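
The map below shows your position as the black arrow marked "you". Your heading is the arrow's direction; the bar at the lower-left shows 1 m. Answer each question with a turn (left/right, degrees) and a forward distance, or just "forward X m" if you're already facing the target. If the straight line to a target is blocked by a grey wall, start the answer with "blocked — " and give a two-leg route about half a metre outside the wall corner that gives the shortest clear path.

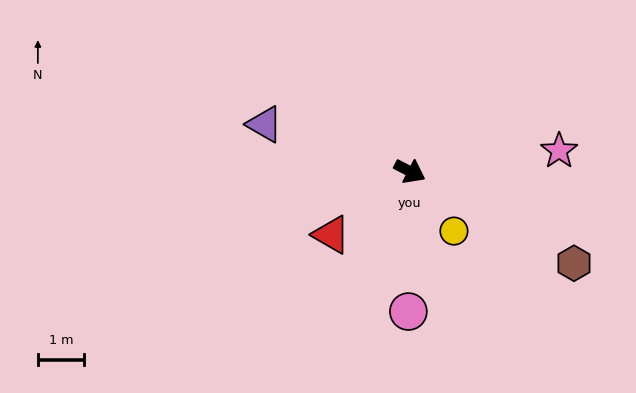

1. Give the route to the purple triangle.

turn right 171°, forward 3.3 m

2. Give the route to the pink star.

turn left 35°, forward 3.3 m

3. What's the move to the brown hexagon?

forward 4.1 m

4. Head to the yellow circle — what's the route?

turn right 26°, forward 1.6 m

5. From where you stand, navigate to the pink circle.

turn right 63°, forward 3.0 m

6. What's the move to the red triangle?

turn right 114°, forward 2.2 m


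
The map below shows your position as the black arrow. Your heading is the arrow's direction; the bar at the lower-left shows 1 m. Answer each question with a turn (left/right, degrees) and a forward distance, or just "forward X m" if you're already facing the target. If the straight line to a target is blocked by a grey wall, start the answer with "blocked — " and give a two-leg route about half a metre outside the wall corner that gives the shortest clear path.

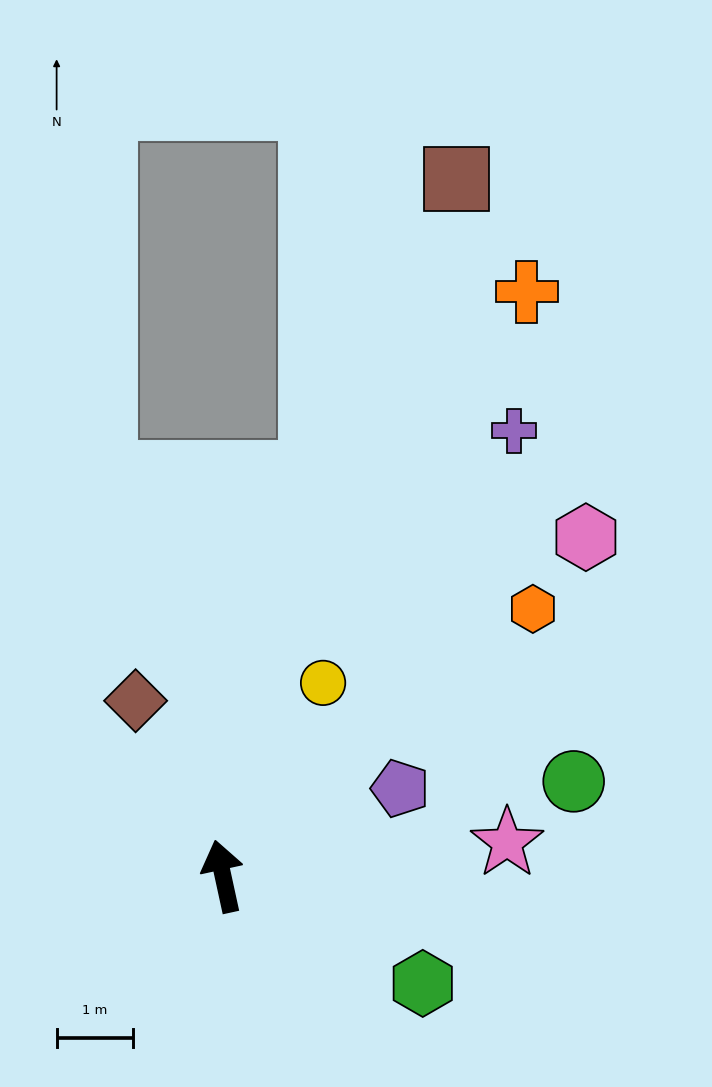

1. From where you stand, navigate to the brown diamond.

turn left 14°, forward 2.6 m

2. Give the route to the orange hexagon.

turn right 62°, forward 5.3 m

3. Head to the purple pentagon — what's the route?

turn right 76°, forward 2.6 m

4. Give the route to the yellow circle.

turn right 40°, forward 2.8 m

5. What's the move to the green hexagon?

turn right 131°, forward 2.9 m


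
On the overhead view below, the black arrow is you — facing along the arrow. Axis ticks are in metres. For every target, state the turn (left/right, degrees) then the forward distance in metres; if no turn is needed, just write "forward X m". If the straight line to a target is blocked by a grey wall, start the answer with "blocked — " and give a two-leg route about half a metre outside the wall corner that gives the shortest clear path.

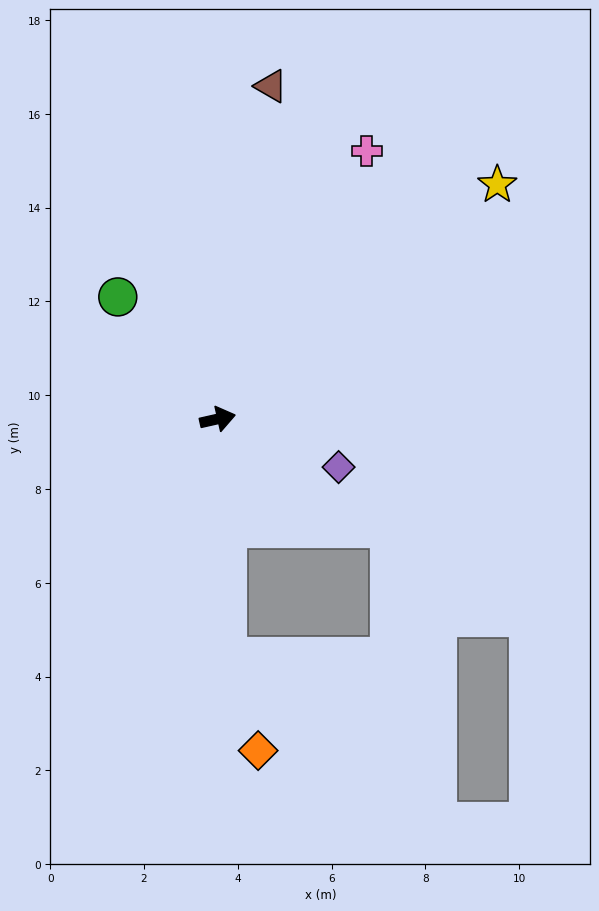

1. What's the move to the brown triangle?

turn left 68°, forward 7.2 m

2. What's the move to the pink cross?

turn left 48°, forward 6.5 m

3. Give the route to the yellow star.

turn left 27°, forward 7.8 m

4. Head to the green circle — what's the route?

turn left 117°, forward 3.4 m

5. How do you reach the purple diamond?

turn right 34°, forward 2.8 m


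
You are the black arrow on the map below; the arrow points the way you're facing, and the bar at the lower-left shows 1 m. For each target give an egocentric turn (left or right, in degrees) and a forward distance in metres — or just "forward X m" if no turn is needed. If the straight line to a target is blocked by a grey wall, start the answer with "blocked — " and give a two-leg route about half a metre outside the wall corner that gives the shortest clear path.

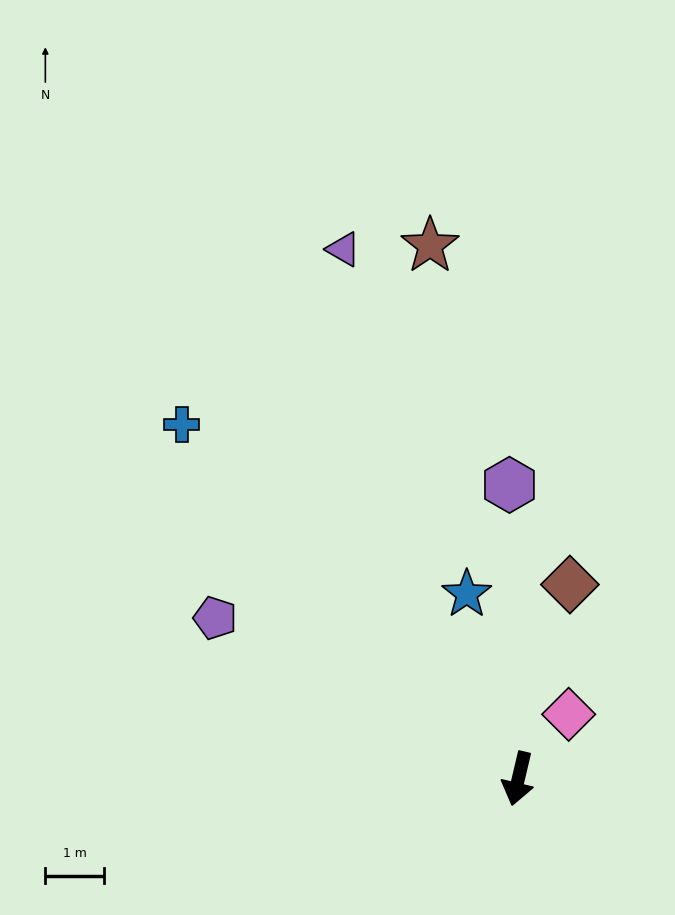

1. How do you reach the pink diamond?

turn left 155°, forward 1.4 m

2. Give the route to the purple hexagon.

turn right 165°, forward 5.0 m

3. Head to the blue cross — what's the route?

turn right 123°, forward 8.3 m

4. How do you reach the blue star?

turn right 151°, forward 3.2 m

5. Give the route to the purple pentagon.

turn right 105°, forward 5.8 m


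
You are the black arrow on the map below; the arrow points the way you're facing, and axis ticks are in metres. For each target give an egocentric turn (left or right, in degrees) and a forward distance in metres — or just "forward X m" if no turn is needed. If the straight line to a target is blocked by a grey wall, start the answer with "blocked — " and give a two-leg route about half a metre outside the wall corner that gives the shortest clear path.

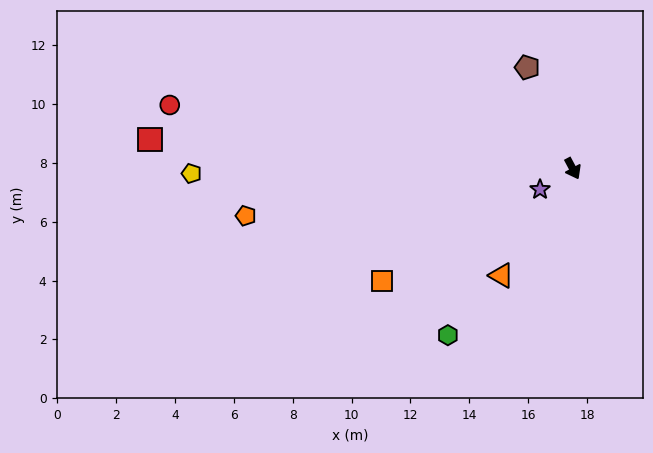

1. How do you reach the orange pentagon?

turn right 110°, forward 11.2 m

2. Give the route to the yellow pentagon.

turn right 117°, forward 13.0 m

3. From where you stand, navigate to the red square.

turn right 122°, forward 14.4 m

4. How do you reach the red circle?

turn right 127°, forward 13.9 m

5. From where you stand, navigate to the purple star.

turn right 86°, forward 1.3 m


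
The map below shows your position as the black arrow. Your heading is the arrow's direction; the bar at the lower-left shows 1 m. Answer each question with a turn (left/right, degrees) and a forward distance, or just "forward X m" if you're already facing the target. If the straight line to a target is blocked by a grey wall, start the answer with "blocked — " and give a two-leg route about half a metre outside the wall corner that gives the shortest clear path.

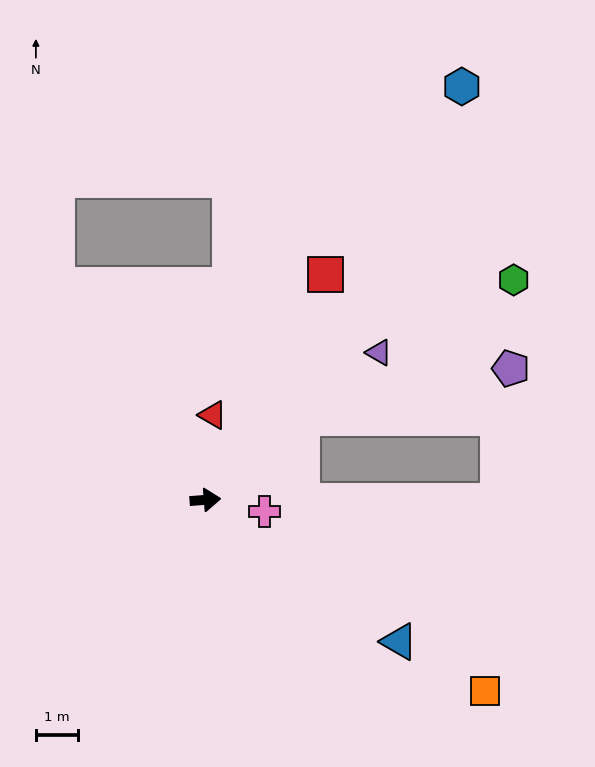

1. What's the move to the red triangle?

turn left 81°, forward 2.0 m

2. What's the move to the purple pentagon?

blocked — turn left 36°, forward 3.0 m, then turn right 27°, forward 5.1 m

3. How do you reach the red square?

turn left 57°, forward 6.1 m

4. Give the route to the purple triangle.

turn left 36°, forward 5.4 m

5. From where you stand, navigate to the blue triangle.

turn right 41°, forward 5.7 m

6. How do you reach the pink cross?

turn right 16°, forward 1.4 m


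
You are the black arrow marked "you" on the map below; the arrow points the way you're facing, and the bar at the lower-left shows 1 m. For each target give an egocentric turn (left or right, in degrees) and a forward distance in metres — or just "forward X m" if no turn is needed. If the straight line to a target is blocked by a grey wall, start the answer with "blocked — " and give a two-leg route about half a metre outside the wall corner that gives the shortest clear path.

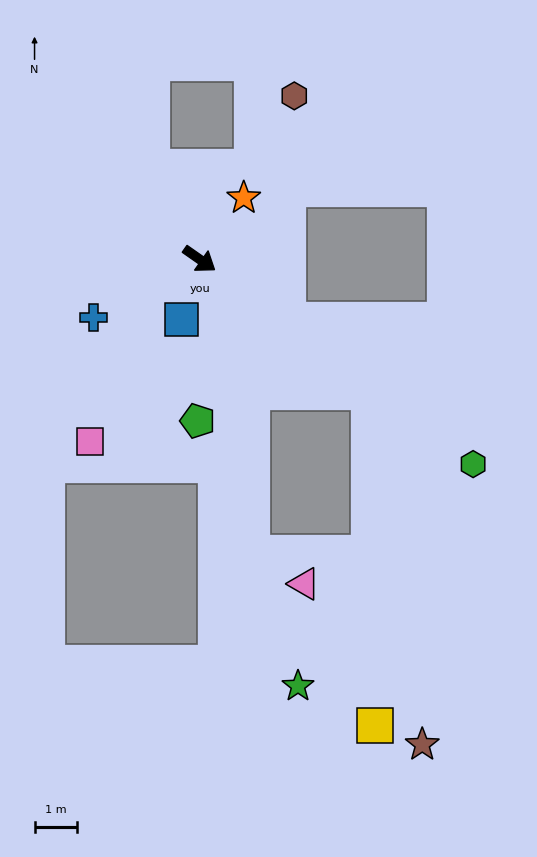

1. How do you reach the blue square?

turn right 72°, forward 1.5 m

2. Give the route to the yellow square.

blocked — turn right 3°, forward 5.1 m, then turn right 51°, forward 7.9 m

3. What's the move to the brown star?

blocked — turn right 3°, forward 5.1 m, then turn right 43°, forward 8.4 m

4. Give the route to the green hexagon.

forward 8.0 m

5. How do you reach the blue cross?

turn right 116°, forward 2.8 m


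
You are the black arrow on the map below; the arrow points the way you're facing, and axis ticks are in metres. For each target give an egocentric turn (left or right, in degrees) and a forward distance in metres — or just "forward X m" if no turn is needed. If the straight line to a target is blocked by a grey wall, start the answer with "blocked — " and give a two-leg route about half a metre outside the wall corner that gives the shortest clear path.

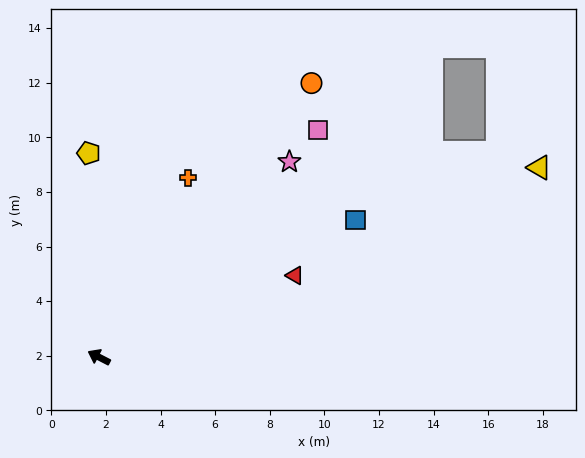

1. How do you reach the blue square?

turn right 125°, forward 10.6 m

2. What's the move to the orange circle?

turn right 101°, forward 12.7 m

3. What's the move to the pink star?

turn right 107°, forward 10.0 m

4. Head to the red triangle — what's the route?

turn right 130°, forward 7.8 m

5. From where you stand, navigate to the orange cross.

turn right 89°, forward 7.3 m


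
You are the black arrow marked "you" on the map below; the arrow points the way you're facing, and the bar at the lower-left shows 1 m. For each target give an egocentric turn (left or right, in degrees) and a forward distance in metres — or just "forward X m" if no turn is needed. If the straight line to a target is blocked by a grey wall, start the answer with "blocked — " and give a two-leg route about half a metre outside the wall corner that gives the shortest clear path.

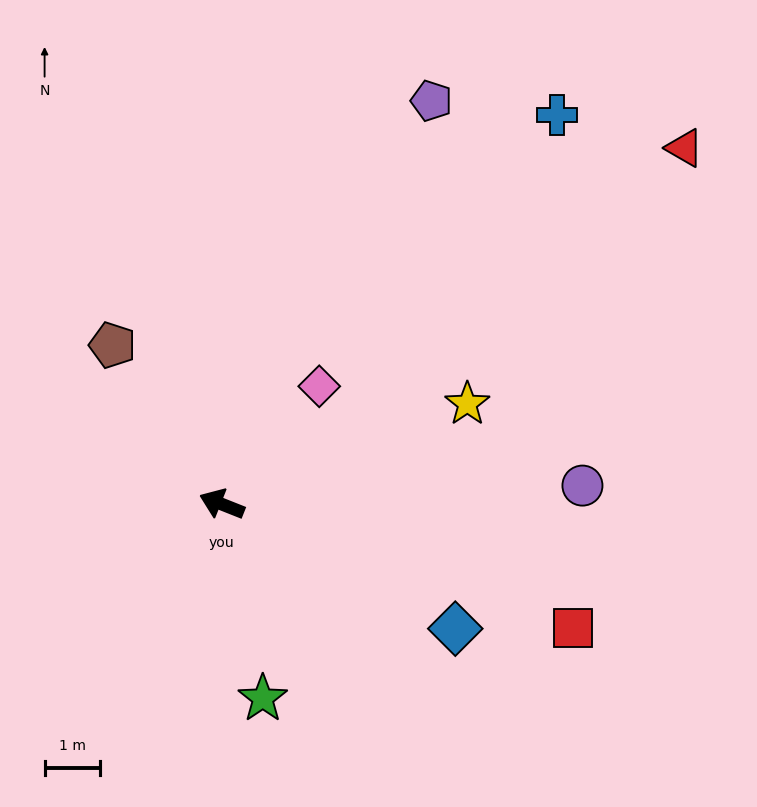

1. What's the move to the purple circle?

turn right 155°, forward 6.5 m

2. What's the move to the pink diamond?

turn right 108°, forward 2.7 m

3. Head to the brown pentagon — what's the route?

turn right 34°, forward 3.5 m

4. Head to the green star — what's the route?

turn left 124°, forward 3.6 m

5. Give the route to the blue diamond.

turn left 174°, forward 4.8 m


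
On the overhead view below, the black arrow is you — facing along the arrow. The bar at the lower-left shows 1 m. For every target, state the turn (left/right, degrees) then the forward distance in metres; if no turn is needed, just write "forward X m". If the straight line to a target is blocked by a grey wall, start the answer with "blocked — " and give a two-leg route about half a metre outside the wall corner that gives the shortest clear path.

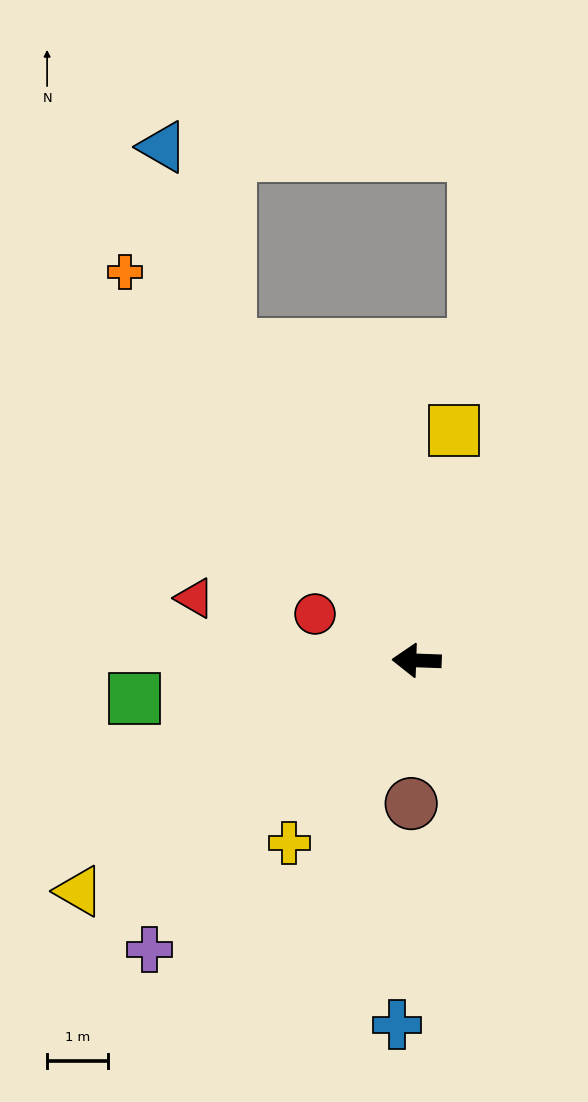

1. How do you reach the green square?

turn left 10°, forward 4.7 m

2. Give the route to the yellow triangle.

turn left 36°, forward 6.7 m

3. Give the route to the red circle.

turn right 23°, forward 1.8 m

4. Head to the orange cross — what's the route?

turn right 51°, forward 7.9 m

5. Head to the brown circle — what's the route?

turn left 90°, forward 2.3 m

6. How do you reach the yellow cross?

turn left 57°, forward 3.6 m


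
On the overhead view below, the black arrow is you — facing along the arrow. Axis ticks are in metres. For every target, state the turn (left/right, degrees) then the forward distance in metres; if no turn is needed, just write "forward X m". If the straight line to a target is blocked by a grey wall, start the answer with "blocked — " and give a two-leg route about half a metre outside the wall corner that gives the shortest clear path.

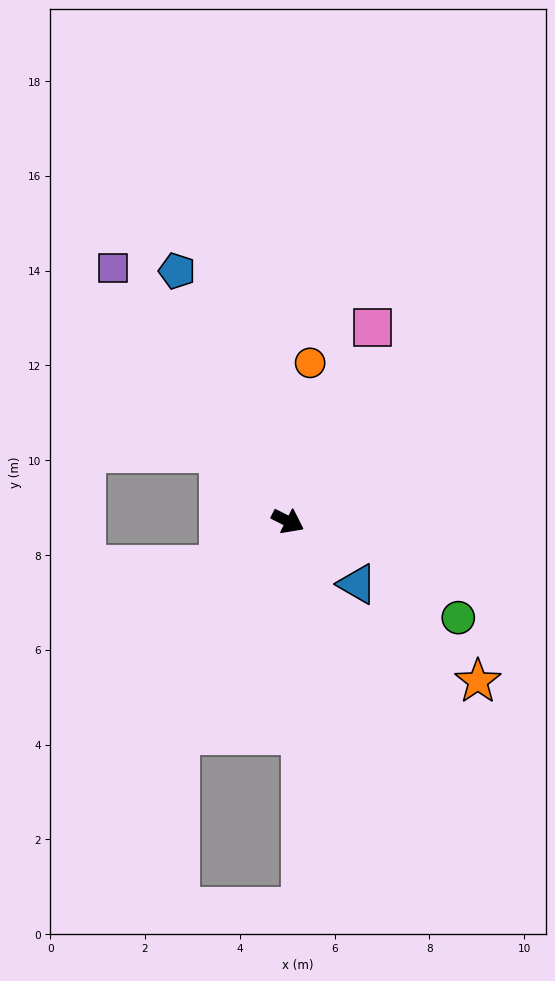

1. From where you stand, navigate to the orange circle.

turn left 109°, forward 3.4 m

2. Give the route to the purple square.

turn left 151°, forward 6.5 m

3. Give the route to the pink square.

turn left 93°, forward 4.5 m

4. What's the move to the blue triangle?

turn right 15°, forward 2.0 m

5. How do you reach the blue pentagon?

turn left 141°, forward 5.8 m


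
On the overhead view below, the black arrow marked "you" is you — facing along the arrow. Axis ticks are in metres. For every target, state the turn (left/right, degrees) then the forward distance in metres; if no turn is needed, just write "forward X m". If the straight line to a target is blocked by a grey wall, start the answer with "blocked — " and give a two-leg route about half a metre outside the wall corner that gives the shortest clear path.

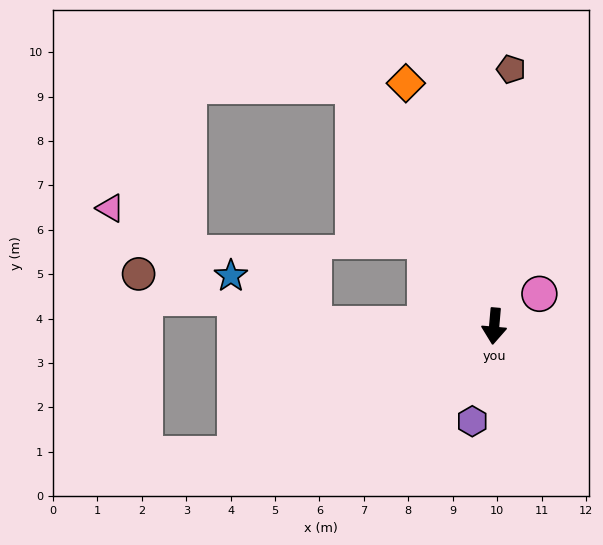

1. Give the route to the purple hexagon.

turn right 8°, forward 2.2 m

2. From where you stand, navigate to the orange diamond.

turn right 155°, forward 5.8 m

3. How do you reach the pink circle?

turn left 131°, forward 1.3 m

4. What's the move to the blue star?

blocked — turn right 86°, forward 4.1 m, then turn right 30°, forward 2.1 m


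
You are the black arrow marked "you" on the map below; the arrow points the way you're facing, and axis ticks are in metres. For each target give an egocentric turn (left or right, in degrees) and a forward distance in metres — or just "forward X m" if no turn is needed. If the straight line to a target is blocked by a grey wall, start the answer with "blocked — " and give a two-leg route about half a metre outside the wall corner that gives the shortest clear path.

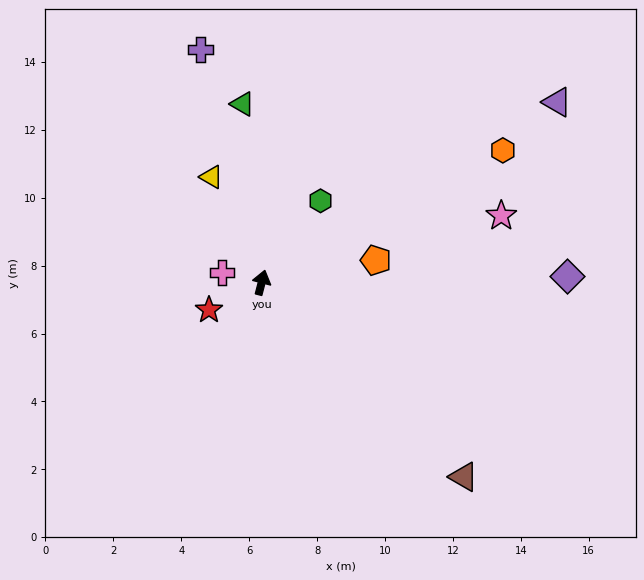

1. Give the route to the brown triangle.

turn right 119°, forward 8.3 m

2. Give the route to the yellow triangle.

turn left 40°, forward 3.4 m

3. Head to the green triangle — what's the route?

turn left 21°, forward 5.3 m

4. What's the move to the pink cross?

turn left 91°, forward 1.2 m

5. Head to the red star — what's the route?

turn left 132°, forward 1.8 m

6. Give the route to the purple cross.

turn left 29°, forward 7.1 m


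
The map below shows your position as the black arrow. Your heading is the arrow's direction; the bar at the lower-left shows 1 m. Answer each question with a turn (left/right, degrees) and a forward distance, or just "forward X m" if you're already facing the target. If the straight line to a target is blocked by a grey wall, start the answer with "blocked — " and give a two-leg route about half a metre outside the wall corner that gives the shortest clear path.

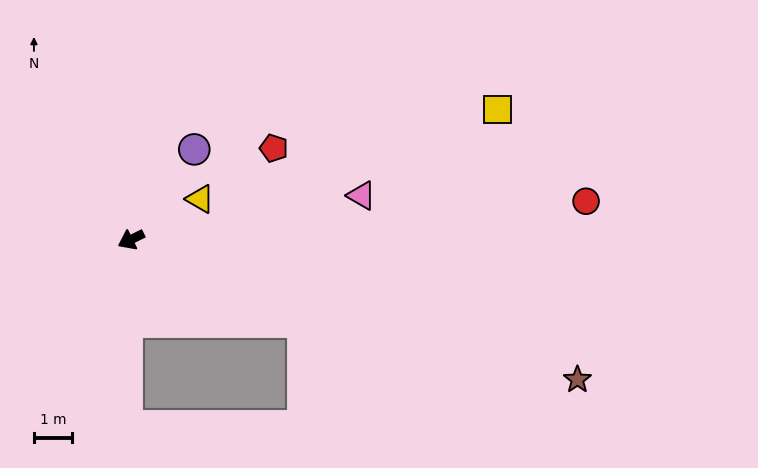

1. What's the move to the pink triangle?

turn left 165°, forward 6.1 m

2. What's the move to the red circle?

turn left 159°, forward 12.0 m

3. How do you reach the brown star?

turn left 136°, forward 12.3 m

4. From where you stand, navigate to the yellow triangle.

turn right 176°, forward 2.1 m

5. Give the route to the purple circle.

turn right 151°, forward 2.9 m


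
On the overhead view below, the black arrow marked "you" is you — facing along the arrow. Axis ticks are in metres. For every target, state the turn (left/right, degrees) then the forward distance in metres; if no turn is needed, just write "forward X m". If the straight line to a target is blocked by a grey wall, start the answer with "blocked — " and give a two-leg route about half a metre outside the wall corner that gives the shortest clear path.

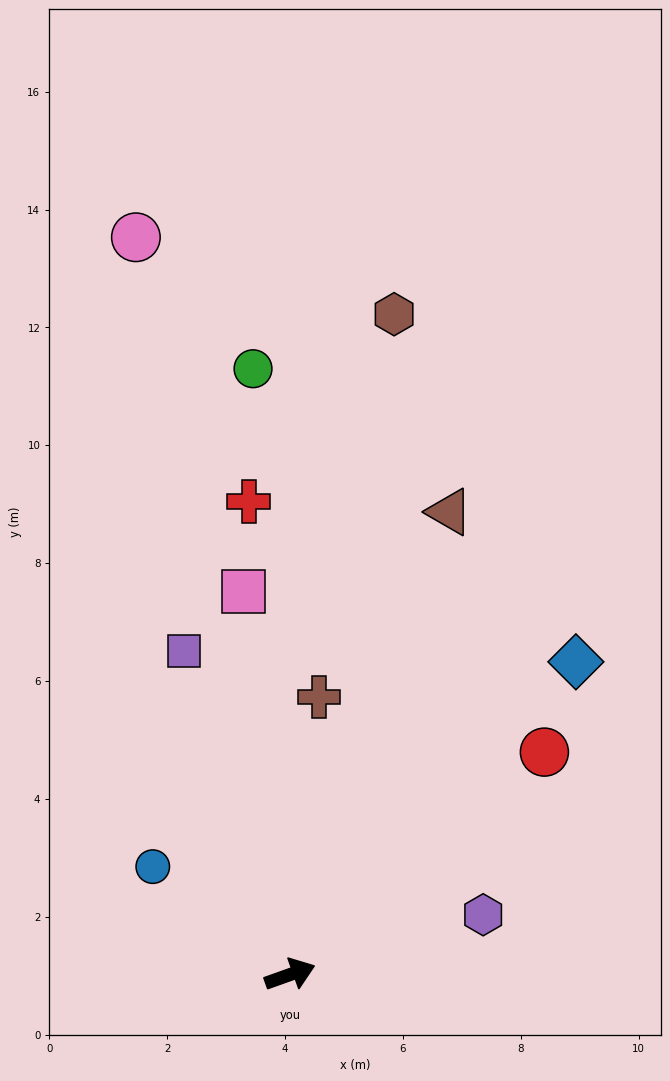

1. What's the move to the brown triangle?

turn left 51°, forward 8.3 m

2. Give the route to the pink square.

turn left 77°, forward 6.6 m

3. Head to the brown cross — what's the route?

turn left 64°, forward 4.7 m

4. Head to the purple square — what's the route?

turn left 89°, forward 5.8 m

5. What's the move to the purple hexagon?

turn right 2°, forward 3.4 m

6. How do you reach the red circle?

turn left 22°, forward 5.7 m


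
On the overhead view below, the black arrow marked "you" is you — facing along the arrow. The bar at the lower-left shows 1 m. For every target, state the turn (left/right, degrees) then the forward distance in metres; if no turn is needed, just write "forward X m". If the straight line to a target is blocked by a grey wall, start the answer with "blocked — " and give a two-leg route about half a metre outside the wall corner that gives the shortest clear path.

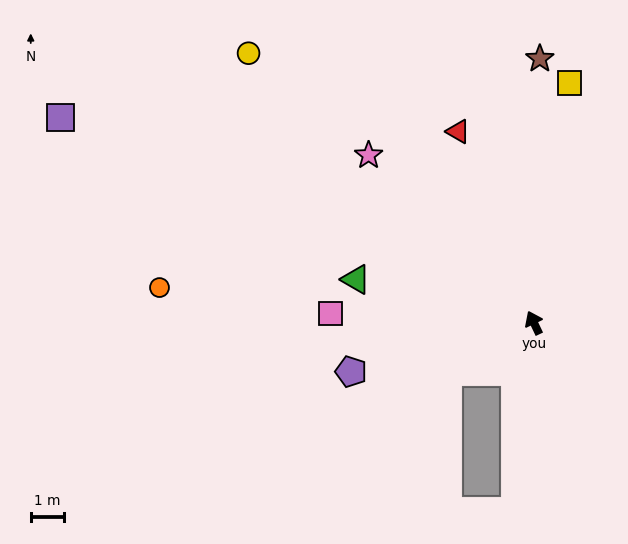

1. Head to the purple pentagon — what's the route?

turn left 80°, forward 5.7 m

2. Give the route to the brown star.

turn right 27°, forward 8.0 m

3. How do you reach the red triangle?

turn right 4°, forward 6.2 m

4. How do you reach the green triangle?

turn left 51°, forward 5.5 m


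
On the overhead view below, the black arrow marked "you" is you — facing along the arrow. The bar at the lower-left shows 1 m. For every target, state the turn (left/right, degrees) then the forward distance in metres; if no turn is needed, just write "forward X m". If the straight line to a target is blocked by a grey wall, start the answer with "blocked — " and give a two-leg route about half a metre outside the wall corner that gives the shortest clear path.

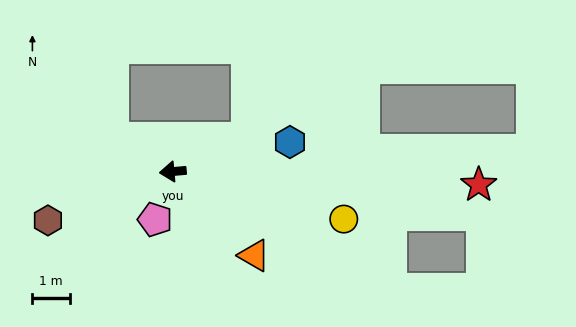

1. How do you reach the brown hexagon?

turn left 16°, forward 3.6 m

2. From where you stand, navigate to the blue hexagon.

turn right 171°, forward 3.2 m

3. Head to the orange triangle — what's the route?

turn left 129°, forward 3.1 m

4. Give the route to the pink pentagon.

turn left 65°, forward 1.4 m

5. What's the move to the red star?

turn left 172°, forward 8.1 m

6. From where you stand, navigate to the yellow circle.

turn left 159°, forward 4.7 m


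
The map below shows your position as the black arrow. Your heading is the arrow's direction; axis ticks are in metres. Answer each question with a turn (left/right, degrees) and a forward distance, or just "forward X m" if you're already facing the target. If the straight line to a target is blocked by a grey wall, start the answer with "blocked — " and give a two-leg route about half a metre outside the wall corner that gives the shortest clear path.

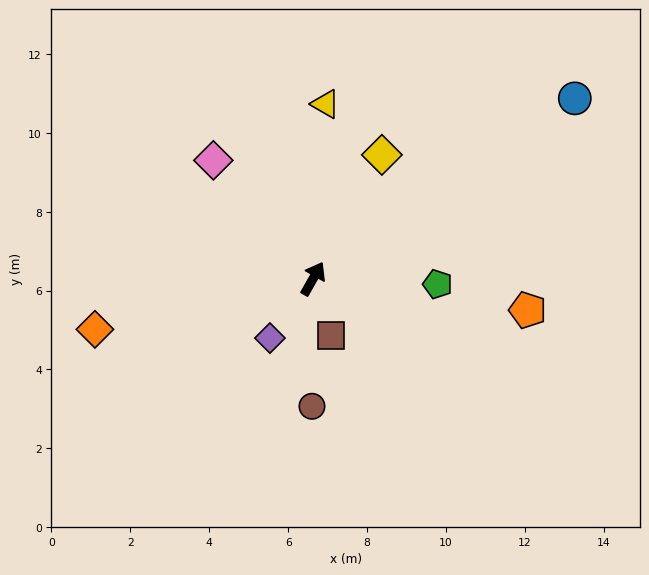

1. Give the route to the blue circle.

turn right 26°, forward 8.0 m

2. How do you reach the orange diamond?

turn left 133°, forward 5.7 m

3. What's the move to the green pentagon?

turn right 63°, forward 3.2 m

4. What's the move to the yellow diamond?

forward 3.6 m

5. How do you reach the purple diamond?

turn left 174°, forward 1.9 m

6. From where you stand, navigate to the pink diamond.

turn left 70°, forward 3.9 m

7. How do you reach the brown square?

turn right 133°, forward 1.5 m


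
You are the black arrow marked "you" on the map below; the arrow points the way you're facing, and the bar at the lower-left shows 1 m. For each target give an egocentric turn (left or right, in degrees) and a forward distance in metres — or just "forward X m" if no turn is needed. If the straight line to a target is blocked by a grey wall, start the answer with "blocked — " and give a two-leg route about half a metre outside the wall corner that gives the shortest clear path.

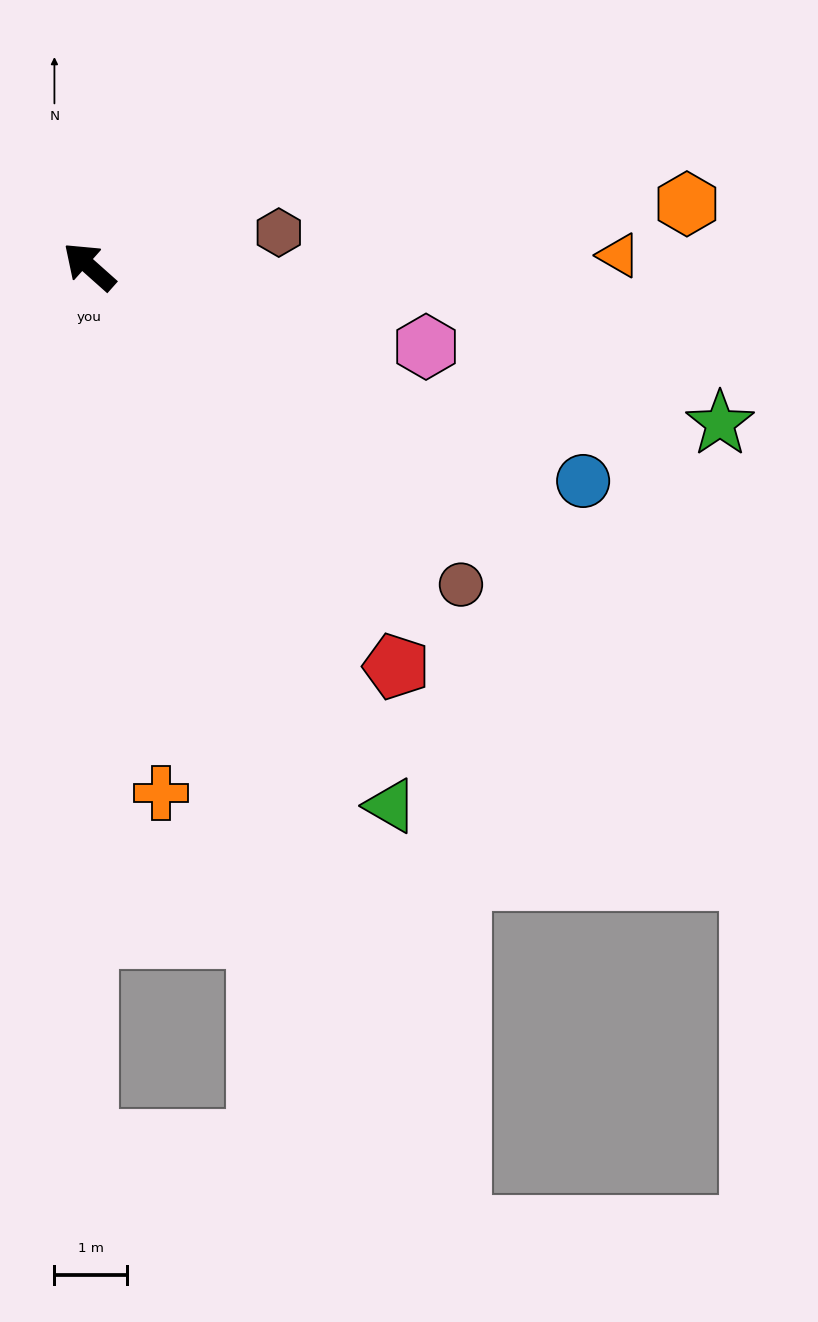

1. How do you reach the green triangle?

turn left 161°, forward 8.5 m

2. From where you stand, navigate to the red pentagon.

turn left 169°, forward 6.9 m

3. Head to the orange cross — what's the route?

turn left 139°, forward 7.3 m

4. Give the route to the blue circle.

turn right 162°, forward 7.4 m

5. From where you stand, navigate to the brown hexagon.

turn right 128°, forward 2.6 m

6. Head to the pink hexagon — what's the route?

turn right 152°, forward 4.8 m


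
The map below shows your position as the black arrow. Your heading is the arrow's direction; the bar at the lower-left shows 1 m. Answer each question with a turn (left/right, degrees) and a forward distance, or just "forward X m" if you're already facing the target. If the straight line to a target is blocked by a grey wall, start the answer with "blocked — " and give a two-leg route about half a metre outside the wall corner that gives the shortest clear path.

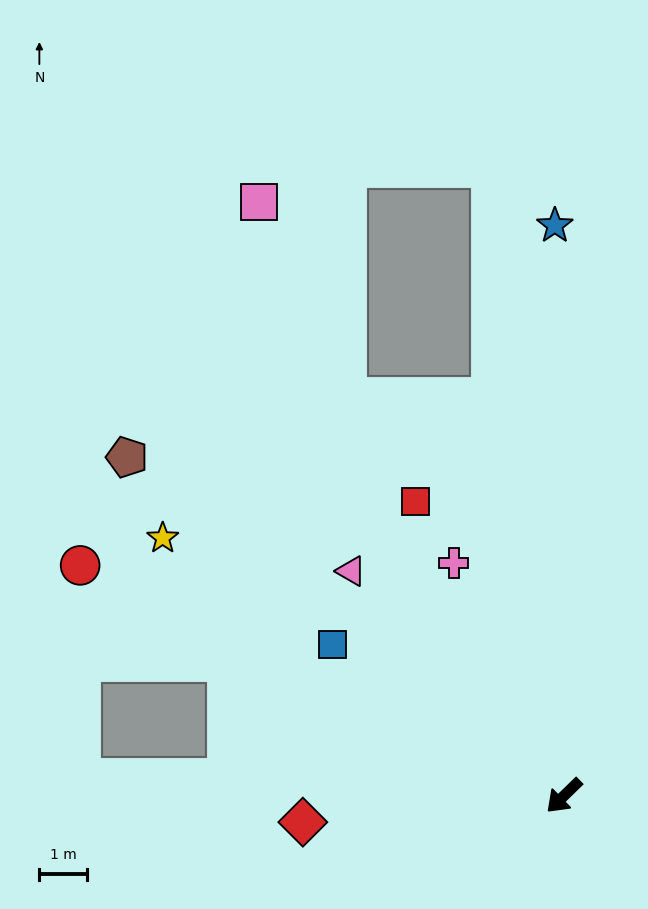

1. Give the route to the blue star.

turn right 133°, forward 12.1 m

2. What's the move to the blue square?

turn right 77°, forward 5.9 m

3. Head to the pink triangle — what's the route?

turn right 91°, forward 6.6 m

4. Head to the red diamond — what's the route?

turn right 38°, forward 5.6 m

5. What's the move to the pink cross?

turn right 109°, forward 5.5 m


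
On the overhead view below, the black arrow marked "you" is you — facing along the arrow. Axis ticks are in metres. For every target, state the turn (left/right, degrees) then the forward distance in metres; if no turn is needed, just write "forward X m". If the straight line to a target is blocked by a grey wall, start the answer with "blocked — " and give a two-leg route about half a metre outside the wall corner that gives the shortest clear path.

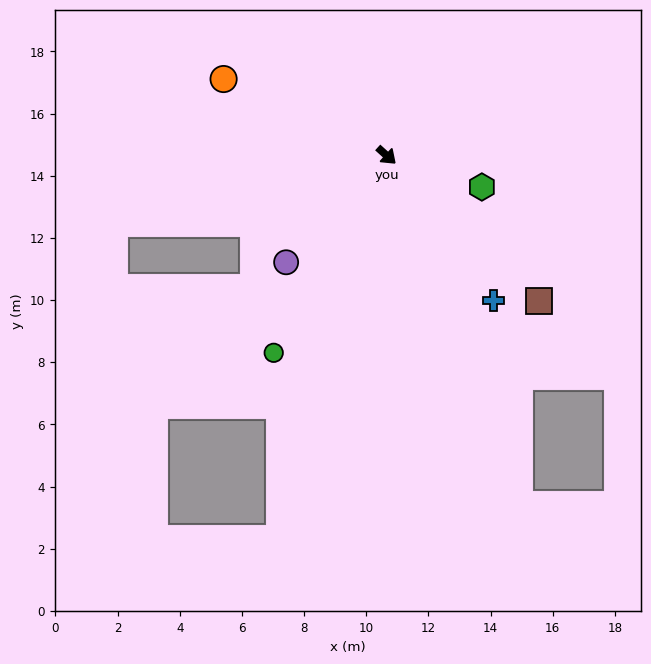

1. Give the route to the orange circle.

turn right 163°, forward 5.8 m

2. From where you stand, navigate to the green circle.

turn right 78°, forward 7.3 m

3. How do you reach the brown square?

forward 6.8 m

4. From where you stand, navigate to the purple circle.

turn right 91°, forward 4.7 m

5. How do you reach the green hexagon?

turn left 24°, forward 3.2 m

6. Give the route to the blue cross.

turn right 12°, forward 5.8 m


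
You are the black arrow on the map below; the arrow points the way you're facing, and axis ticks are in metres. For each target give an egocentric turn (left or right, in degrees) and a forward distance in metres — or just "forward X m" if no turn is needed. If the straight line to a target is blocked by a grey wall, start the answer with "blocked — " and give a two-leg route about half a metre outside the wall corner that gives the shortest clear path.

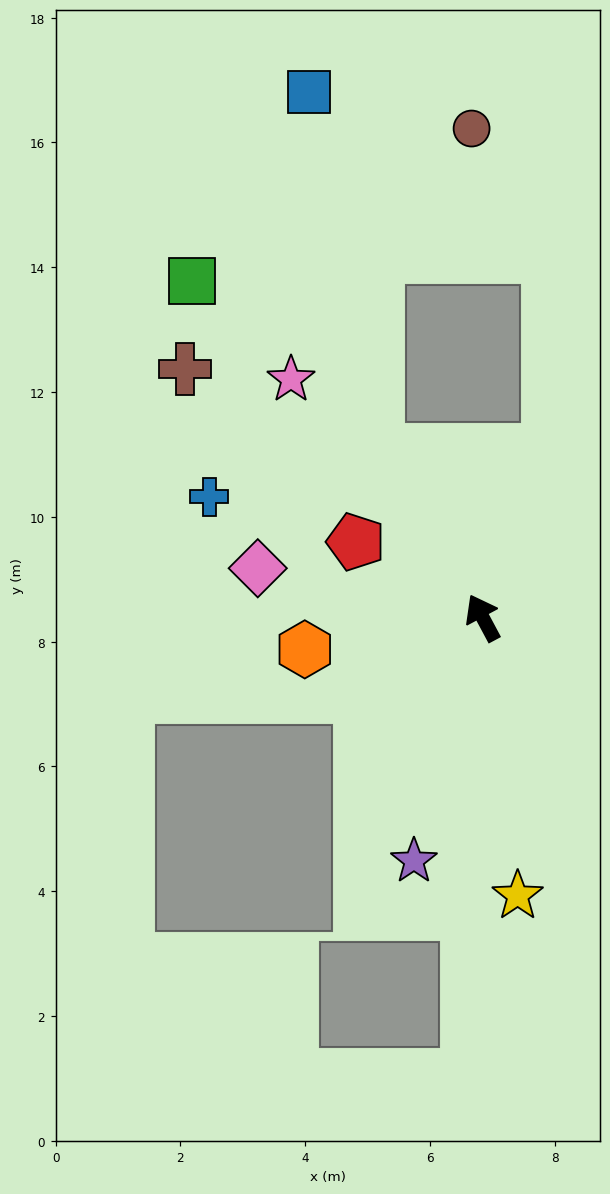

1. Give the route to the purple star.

turn left 136°, forward 4.1 m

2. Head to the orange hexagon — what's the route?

turn left 72°, forward 2.9 m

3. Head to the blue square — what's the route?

blocked — turn left 4°, forward 3.2 m, then turn right 21°, forward 5.8 m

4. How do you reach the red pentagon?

turn left 31°, forward 2.4 m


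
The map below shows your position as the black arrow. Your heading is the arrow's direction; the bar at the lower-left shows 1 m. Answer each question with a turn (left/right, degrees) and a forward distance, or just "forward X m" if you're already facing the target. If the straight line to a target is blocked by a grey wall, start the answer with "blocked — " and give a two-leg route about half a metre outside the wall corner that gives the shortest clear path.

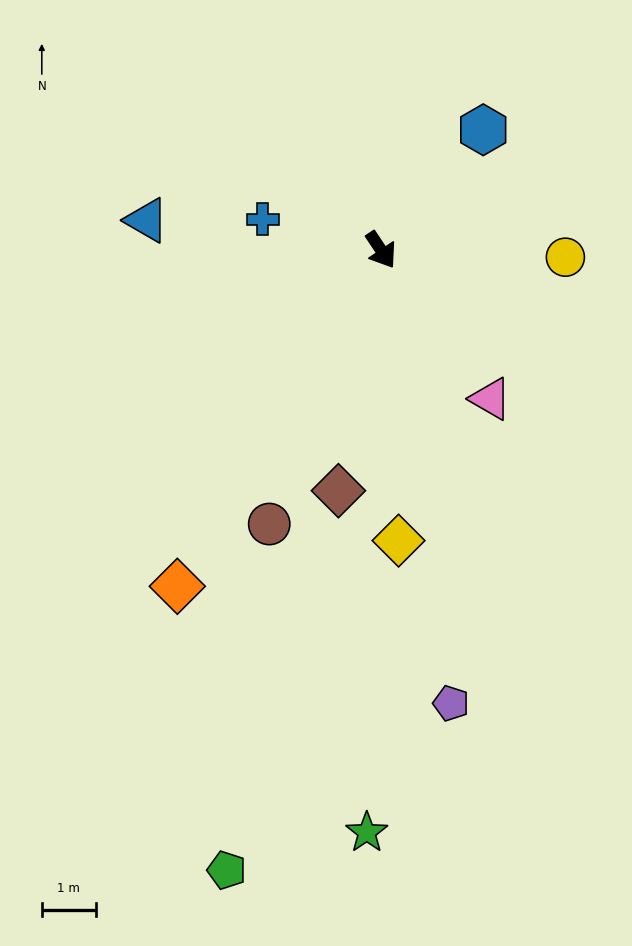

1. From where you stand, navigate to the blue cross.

turn right 138°, forward 2.3 m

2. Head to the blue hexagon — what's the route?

turn left 106°, forward 2.9 m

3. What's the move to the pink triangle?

turn left 3°, forward 3.4 m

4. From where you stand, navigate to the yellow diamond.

turn right 30°, forward 5.4 m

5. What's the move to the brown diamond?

turn right 44°, forward 4.5 m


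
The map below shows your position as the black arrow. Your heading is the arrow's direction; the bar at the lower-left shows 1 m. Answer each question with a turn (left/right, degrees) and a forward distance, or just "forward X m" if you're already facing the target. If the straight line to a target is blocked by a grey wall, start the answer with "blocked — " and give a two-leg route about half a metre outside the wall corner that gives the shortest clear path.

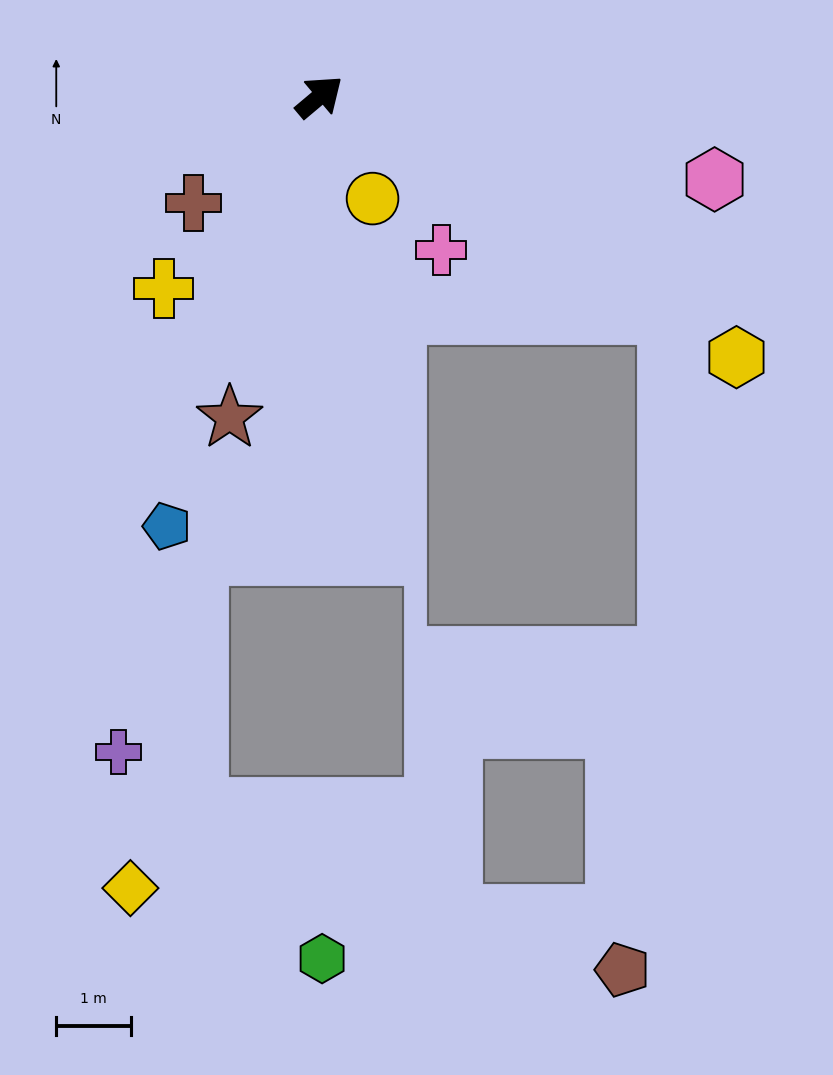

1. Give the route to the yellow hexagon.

turn right 72°, forward 6.5 m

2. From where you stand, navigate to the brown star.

turn right 146°, forward 4.4 m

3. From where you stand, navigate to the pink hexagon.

turn right 52°, forward 5.4 m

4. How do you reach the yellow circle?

turn right 103°, forward 1.5 m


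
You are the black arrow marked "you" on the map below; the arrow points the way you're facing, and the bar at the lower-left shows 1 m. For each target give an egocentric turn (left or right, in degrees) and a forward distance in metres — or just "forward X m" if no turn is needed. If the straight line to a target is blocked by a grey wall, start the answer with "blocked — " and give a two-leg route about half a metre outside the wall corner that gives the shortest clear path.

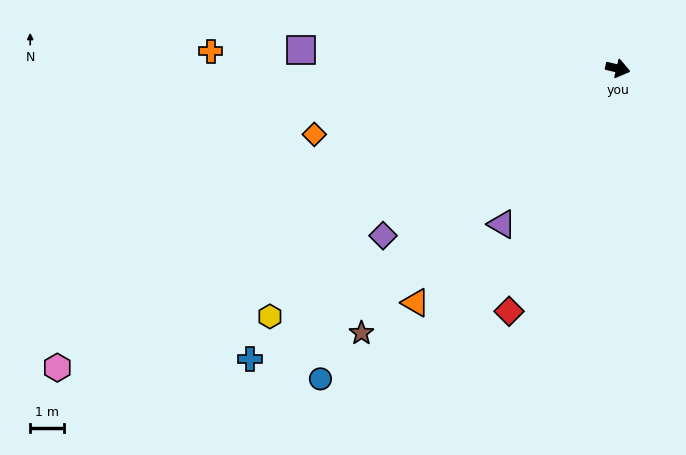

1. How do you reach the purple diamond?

turn right 131°, forward 8.5 m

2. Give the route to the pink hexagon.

turn right 138°, forward 18.8 m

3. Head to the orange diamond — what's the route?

turn right 154°, forward 9.2 m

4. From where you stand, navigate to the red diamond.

turn right 101°, forward 7.9 m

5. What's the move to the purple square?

turn right 170°, forward 9.4 m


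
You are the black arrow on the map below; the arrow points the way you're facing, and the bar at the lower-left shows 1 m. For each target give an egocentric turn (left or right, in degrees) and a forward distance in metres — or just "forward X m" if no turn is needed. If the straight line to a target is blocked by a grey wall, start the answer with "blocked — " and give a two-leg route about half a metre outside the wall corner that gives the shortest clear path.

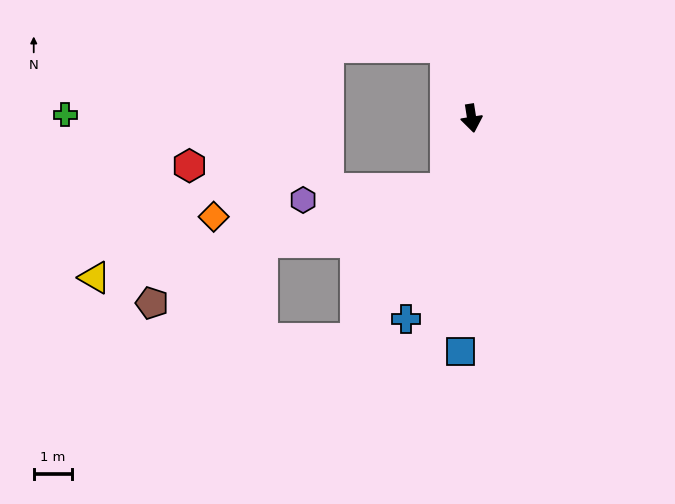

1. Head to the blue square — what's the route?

turn right 12°, forward 6.0 m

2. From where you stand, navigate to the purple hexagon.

blocked — turn right 28°, forward 1.9 m, then turn right 67°, forward 3.7 m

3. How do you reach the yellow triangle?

blocked — turn right 28°, forward 1.9 m, then turn right 57°, forward 9.4 m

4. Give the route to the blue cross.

turn right 27°, forward 5.5 m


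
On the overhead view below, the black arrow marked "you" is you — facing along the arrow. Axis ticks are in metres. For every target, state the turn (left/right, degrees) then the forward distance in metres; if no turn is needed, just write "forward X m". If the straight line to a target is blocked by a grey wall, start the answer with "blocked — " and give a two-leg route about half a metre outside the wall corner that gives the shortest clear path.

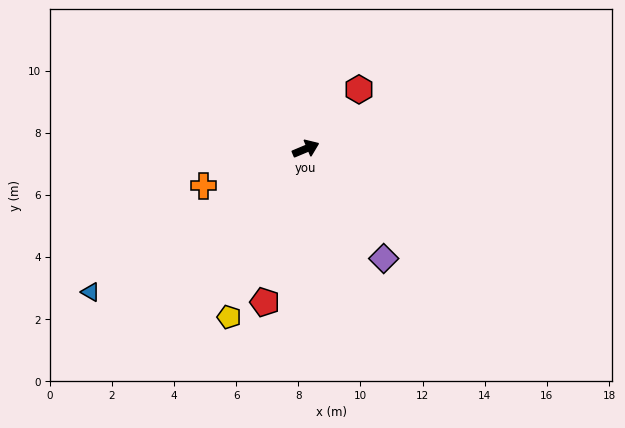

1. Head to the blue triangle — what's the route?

turn right 169°, forward 8.3 m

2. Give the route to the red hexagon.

turn left 25°, forward 2.6 m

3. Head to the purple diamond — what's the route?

turn right 77°, forward 4.3 m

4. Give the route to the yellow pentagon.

turn right 137°, forward 6.0 m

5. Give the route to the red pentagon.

turn right 128°, forward 5.1 m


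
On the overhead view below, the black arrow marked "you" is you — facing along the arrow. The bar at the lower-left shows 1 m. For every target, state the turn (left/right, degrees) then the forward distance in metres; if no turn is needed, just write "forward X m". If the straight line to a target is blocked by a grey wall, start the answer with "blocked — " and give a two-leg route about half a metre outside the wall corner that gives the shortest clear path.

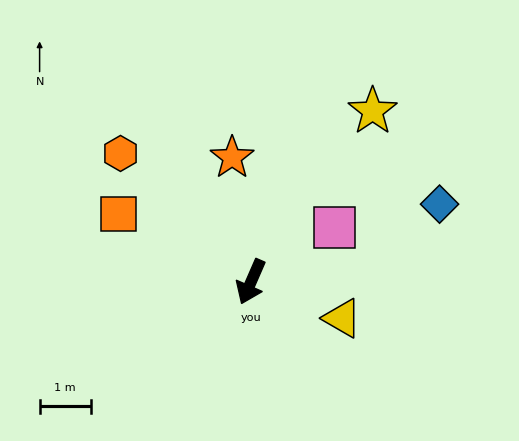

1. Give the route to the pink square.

turn left 147°, forward 2.0 m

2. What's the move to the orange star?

turn right 148°, forward 2.5 m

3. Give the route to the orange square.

turn right 93°, forward 2.9 m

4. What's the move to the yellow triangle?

turn left 92°, forward 1.9 m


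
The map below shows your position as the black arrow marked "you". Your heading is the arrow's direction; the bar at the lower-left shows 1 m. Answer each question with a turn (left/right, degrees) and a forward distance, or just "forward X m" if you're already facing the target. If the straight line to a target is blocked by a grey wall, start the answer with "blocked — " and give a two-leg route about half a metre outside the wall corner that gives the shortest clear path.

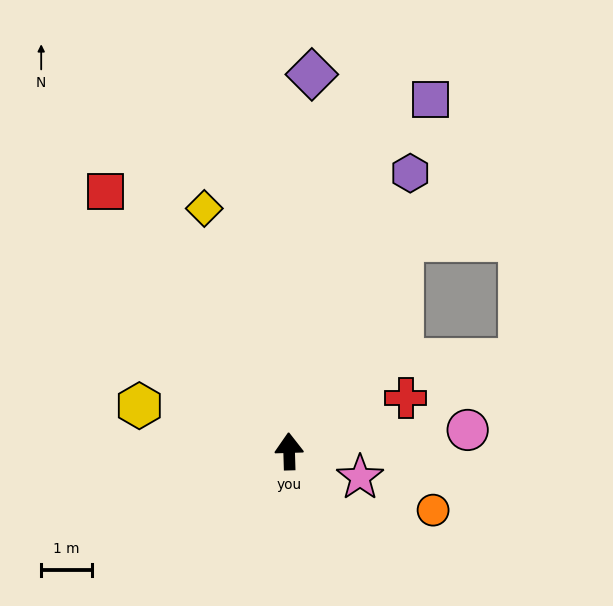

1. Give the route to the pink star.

turn right 112°, forward 1.5 m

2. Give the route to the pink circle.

turn right 85°, forward 3.6 m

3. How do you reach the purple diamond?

turn right 5°, forward 7.5 m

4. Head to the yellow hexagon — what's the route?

turn left 71°, forward 3.1 m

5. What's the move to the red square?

turn left 34°, forward 6.3 m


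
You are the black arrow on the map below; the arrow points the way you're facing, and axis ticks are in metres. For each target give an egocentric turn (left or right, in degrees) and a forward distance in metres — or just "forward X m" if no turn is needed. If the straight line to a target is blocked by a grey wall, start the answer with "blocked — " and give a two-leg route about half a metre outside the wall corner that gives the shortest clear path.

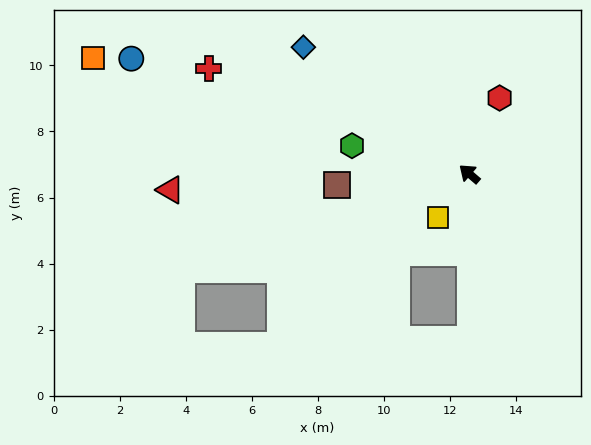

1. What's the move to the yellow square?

turn left 95°, forward 1.6 m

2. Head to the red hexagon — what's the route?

turn right 71°, forward 2.5 m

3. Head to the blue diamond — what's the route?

turn left 3°, forward 6.3 m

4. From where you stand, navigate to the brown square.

turn left 46°, forward 4.0 m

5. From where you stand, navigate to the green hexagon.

turn left 27°, forward 3.7 m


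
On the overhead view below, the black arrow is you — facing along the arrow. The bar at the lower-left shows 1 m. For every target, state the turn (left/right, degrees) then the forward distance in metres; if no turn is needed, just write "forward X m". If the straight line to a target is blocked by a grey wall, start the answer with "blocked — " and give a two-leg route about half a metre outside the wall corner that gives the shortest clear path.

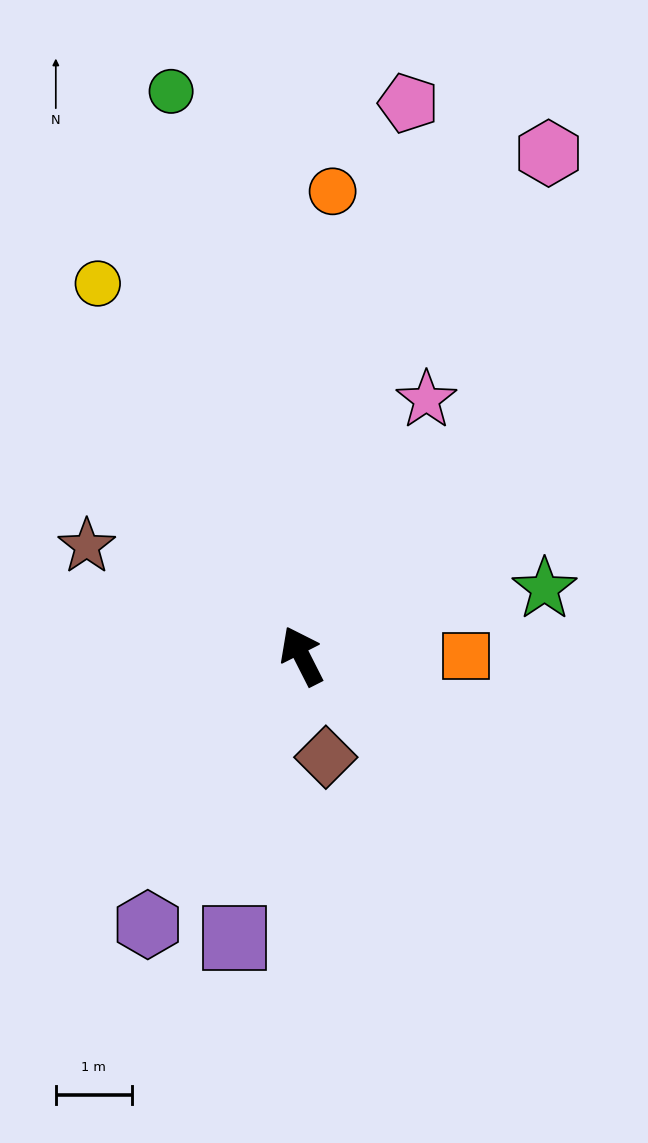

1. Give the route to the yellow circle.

forward 5.6 m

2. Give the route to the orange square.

turn right 117°, forward 2.2 m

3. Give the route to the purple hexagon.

turn left 123°, forward 4.1 m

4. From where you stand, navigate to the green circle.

turn right 14°, forward 7.6 m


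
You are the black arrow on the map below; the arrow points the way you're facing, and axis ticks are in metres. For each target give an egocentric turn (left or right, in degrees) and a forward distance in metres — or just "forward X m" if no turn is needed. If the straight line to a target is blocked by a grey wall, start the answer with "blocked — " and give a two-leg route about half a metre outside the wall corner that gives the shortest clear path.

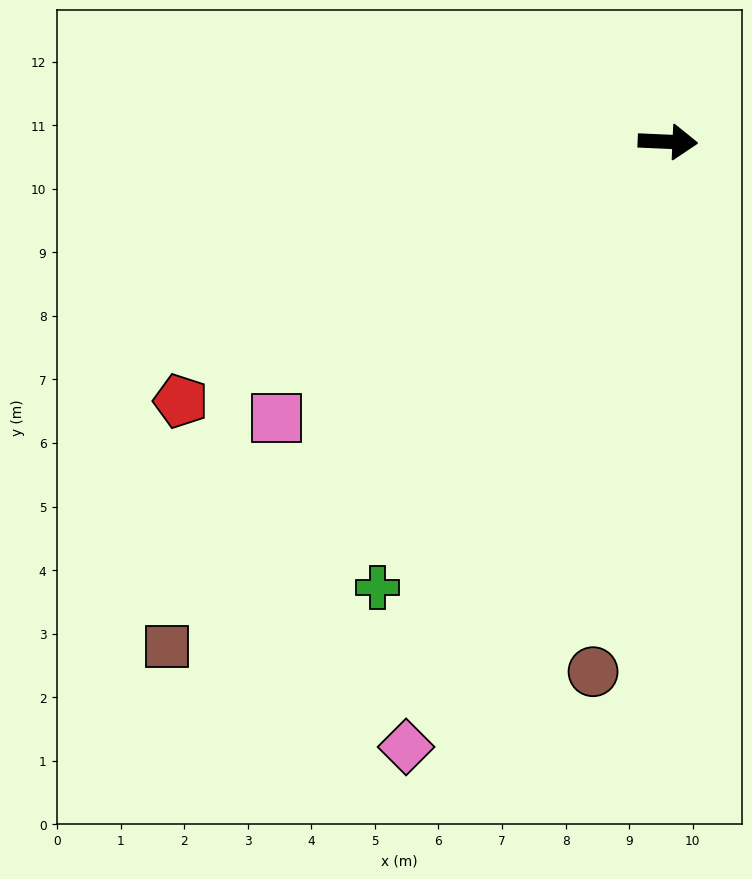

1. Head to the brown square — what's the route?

turn right 132°, forward 11.2 m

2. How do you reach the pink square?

turn right 142°, forward 7.5 m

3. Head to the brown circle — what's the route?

turn right 95°, forward 8.4 m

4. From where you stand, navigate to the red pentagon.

turn right 149°, forward 8.7 m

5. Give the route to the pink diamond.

turn right 111°, forward 10.4 m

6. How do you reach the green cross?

turn right 121°, forward 8.4 m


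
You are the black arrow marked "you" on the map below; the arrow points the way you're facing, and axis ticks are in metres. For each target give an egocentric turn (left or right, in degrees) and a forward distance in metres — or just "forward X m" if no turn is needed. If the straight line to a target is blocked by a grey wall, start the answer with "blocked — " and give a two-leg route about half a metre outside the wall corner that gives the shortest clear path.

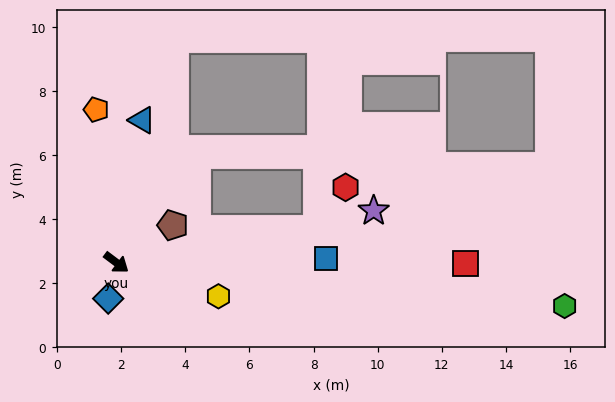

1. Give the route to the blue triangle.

turn left 117°, forward 4.5 m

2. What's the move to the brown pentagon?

turn left 70°, forward 2.1 m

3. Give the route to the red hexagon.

blocked — turn left 47°, forward 6.3 m, then turn left 45°, forward 1.6 m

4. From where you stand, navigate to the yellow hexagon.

turn left 19°, forward 3.4 m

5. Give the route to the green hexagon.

turn left 31°, forward 14.0 m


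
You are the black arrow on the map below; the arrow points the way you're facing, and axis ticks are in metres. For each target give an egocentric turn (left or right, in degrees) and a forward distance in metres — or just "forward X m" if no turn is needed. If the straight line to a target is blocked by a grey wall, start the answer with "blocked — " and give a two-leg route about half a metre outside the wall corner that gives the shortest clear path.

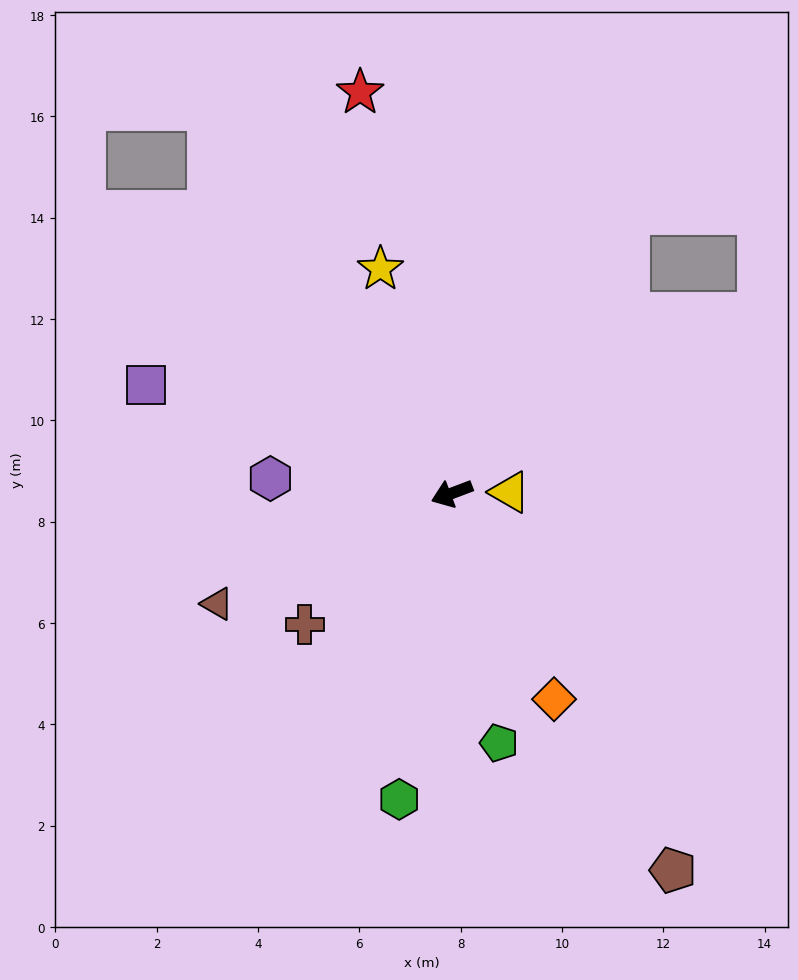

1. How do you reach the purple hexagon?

turn right 25°, forward 3.6 m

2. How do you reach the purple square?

turn right 40°, forward 6.4 m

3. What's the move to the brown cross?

turn left 21°, forward 3.9 m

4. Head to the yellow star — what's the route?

turn right 93°, forward 4.7 m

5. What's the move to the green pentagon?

turn left 80°, forward 5.0 m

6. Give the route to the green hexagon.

turn left 59°, forward 6.1 m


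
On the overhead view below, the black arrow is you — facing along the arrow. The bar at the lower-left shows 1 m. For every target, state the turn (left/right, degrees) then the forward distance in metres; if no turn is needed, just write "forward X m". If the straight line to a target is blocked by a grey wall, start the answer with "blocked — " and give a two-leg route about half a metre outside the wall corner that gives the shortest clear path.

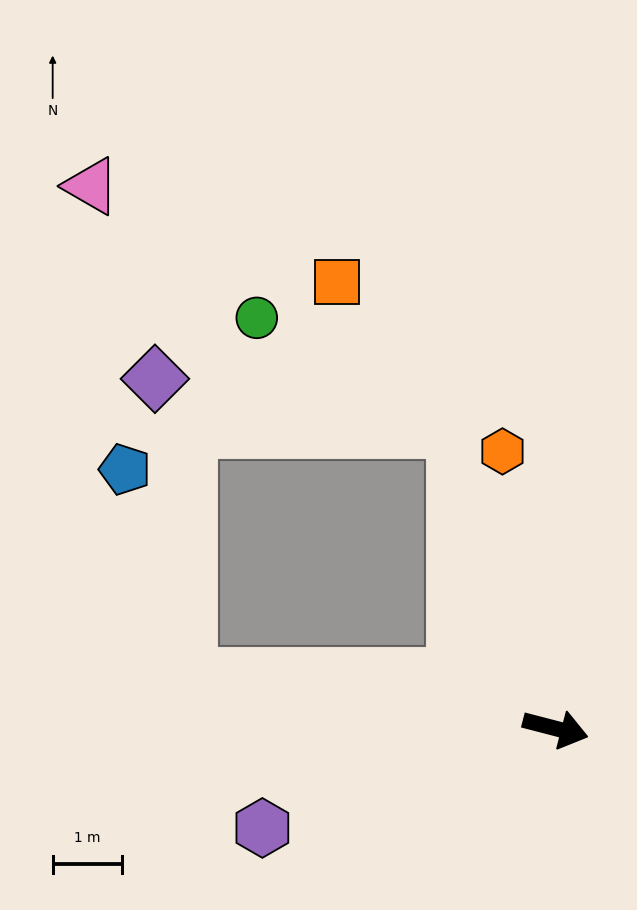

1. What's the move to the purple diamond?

blocked — turn left 123°, forward 4.5 m, then turn left 62°, forward 4.4 m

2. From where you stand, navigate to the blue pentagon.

blocked — turn right 173°, forward 5.3 m, then turn right 66°, forward 3.1 m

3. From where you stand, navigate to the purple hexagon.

turn right 147°, forward 4.4 m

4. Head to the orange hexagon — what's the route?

turn left 115°, forward 4.0 m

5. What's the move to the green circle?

blocked — turn left 123°, forward 4.5 m, then turn left 43°, forward 3.3 m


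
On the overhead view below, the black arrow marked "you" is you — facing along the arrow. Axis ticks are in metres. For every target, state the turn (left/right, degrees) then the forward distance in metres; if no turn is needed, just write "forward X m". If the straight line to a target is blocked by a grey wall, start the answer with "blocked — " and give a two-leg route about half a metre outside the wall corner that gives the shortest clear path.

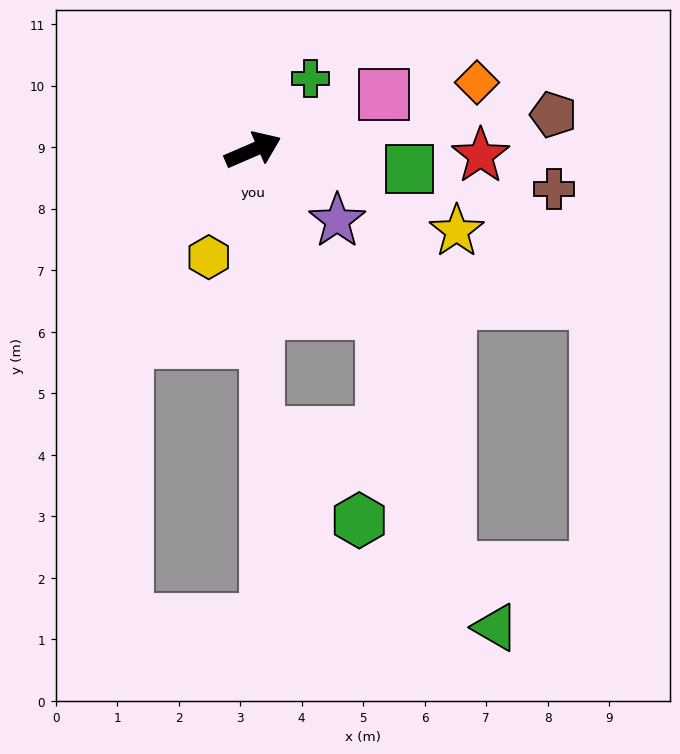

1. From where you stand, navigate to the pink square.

forward 2.3 m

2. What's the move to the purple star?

turn right 63°, forward 1.8 m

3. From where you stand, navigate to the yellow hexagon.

turn right 136°, forward 1.9 m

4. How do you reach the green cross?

turn left 28°, forward 1.5 m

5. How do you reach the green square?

turn right 30°, forward 2.6 m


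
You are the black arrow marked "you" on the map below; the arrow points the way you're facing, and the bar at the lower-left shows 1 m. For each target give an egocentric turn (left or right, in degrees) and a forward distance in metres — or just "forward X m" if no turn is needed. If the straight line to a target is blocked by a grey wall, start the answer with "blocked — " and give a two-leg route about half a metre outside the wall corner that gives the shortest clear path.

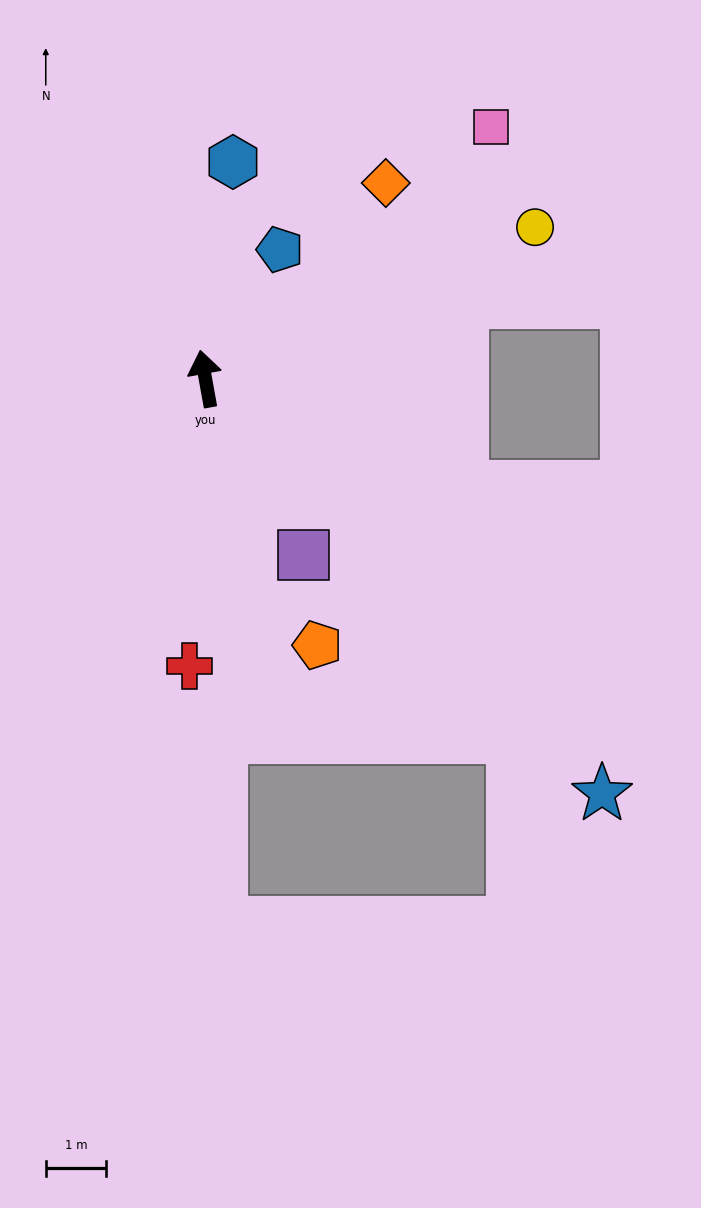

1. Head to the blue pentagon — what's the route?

turn right 40°, forward 2.5 m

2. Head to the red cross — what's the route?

turn left 167°, forward 4.7 m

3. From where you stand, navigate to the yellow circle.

turn right 76°, forward 6.0 m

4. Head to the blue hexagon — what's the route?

turn right 17°, forward 3.6 m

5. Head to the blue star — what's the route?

turn right 147°, forward 9.5 m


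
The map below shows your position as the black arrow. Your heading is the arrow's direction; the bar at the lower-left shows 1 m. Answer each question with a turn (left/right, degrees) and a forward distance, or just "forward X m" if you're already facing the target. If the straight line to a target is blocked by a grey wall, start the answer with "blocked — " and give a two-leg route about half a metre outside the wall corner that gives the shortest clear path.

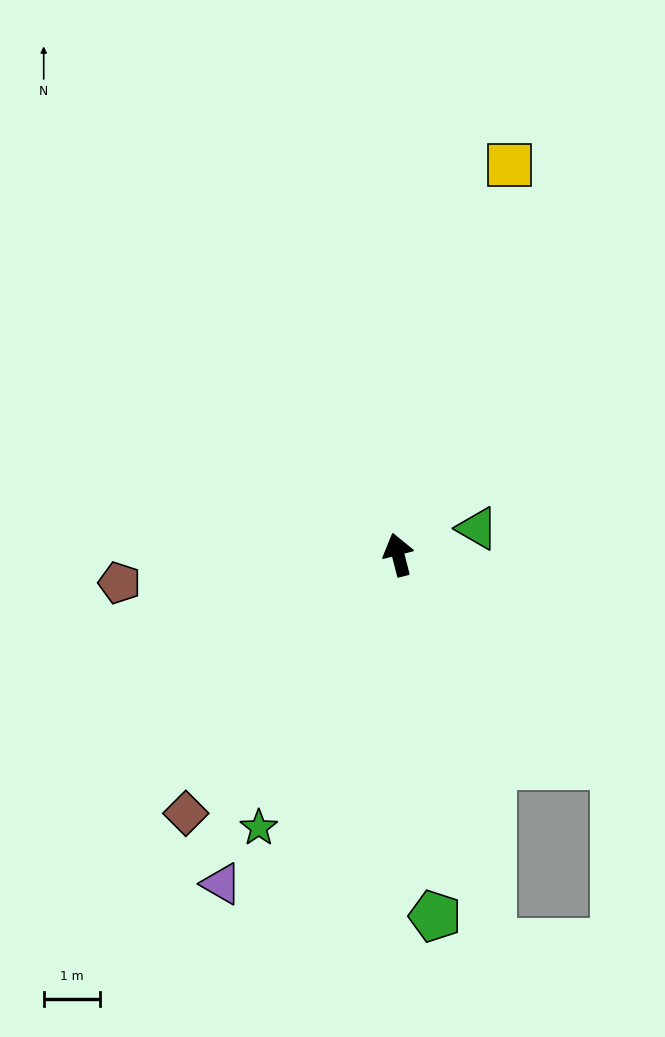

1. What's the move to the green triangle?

turn right 86°, forward 1.5 m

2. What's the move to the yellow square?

turn right 30°, forward 7.2 m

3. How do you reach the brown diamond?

turn left 126°, forward 5.9 m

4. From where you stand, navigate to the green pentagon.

turn left 172°, forward 6.4 m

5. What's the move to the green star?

turn left 139°, forward 5.4 m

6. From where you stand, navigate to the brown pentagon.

turn left 81°, forward 5.0 m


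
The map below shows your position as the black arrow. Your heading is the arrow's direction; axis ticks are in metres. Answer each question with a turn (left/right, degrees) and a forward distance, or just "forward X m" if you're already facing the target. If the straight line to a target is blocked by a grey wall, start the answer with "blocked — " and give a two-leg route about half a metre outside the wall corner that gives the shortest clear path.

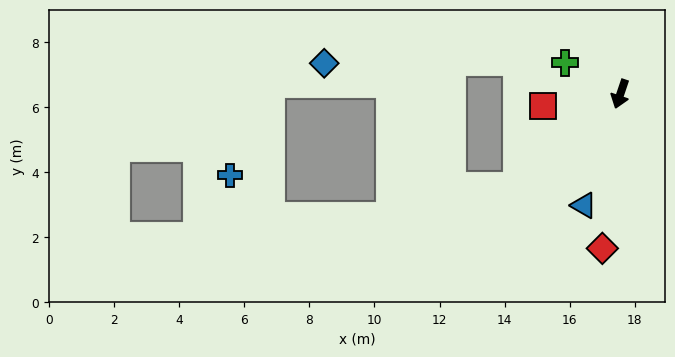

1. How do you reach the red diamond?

turn left 12°, forward 4.8 m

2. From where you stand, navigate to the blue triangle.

forward 3.6 m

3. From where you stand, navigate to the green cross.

turn right 101°, forward 2.0 m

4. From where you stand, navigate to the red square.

turn right 62°, forward 2.4 m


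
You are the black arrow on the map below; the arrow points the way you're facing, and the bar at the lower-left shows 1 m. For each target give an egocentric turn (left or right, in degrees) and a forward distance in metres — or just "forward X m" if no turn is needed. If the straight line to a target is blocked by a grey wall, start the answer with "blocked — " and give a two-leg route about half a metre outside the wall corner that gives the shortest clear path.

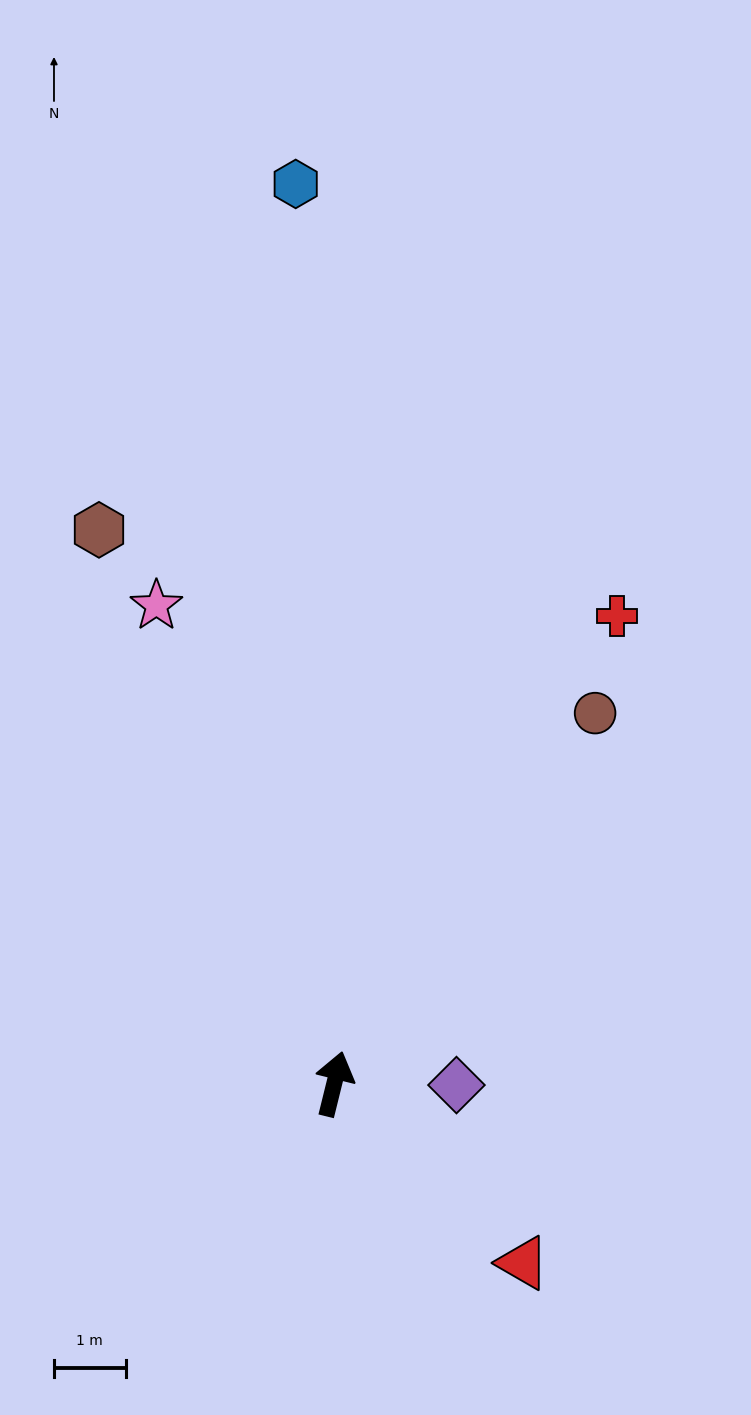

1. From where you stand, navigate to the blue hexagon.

turn left 16°, forward 12.6 m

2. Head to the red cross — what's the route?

turn right 17°, forward 7.6 m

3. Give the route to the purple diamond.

turn right 77°, forward 1.7 m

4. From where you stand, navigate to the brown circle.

turn right 21°, forward 6.3 m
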